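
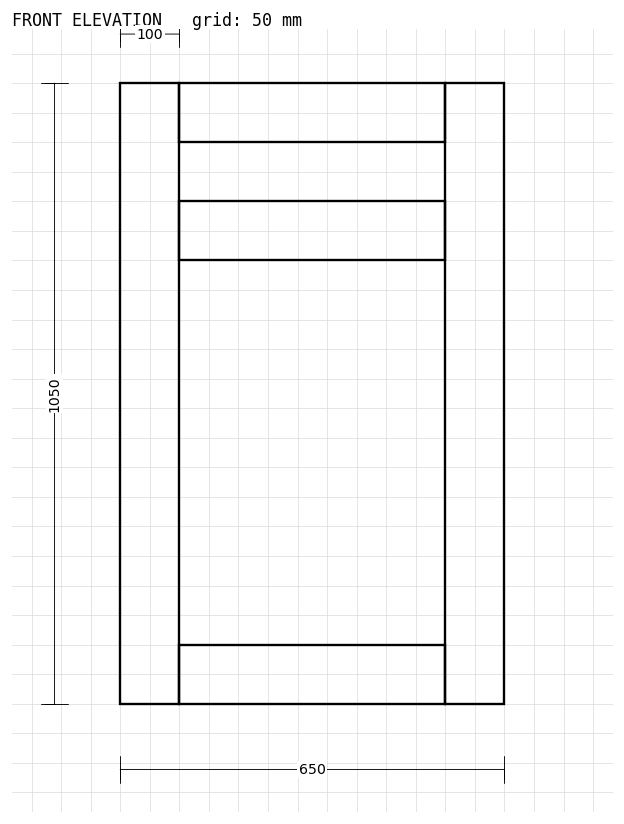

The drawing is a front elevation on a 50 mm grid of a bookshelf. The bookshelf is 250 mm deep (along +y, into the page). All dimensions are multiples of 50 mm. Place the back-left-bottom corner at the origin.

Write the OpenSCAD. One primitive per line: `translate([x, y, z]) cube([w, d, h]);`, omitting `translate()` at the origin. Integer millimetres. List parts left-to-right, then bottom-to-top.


cube([100, 250, 1050]);
translate([100, 0, 0]) cube([450, 250, 100]);
translate([100, 0, 750]) cube([450, 250, 100]);
translate([100, 0, 950]) cube([450, 250, 100]);
translate([550, 0, 0]) cube([100, 250, 1050]);


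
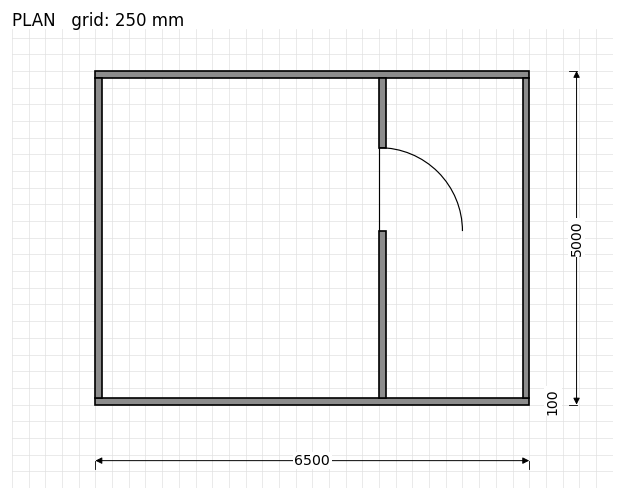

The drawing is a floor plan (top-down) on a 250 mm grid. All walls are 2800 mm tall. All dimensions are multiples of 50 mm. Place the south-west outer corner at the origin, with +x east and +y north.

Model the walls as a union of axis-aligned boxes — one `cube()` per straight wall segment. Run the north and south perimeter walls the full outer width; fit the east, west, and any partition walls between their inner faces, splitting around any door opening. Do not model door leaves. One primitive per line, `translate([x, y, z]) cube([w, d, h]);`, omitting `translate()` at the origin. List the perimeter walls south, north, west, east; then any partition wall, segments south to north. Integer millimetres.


cube([6500, 100, 2800]);
translate([0, 4900, 0]) cube([6500, 100, 2800]);
translate([0, 100, 0]) cube([100, 4800, 2800]);
translate([6400, 100, 0]) cube([100, 4800, 2800]);
translate([4250, 100, 0]) cube([100, 2500, 2800]);
translate([4250, 3850, 0]) cube([100, 1050, 2800]);


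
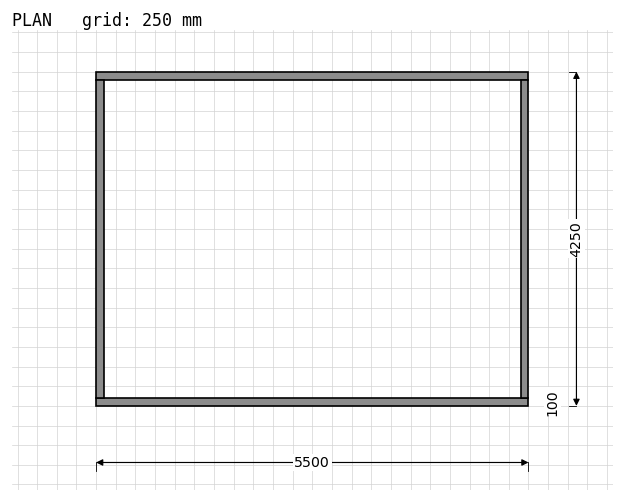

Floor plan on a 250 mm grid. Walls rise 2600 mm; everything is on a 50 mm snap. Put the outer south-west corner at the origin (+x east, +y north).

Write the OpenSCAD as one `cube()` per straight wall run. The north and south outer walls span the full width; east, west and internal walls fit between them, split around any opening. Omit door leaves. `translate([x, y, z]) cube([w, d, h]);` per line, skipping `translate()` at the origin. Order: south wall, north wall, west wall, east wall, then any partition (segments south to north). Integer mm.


cube([5500, 100, 2600]);
translate([0, 4150, 0]) cube([5500, 100, 2600]);
translate([0, 100, 0]) cube([100, 4050, 2600]);
translate([5400, 100, 0]) cube([100, 4050, 2600]);


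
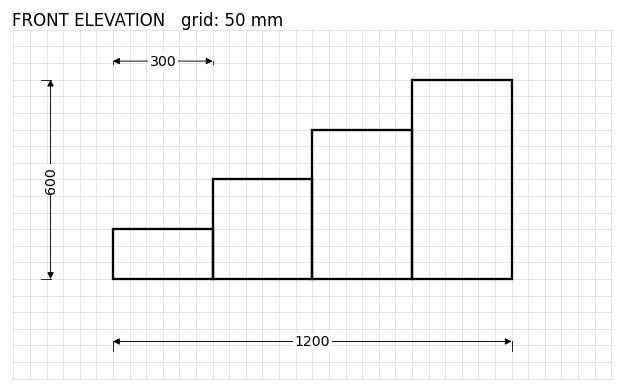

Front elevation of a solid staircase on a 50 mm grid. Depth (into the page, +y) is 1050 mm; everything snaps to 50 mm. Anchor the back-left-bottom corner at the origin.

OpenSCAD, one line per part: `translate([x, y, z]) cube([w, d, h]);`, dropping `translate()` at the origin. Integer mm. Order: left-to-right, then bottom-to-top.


cube([300, 1050, 150]);
translate([300, 0, 0]) cube([300, 1050, 300]);
translate([600, 0, 0]) cube([300, 1050, 450]);
translate([900, 0, 0]) cube([300, 1050, 600]);


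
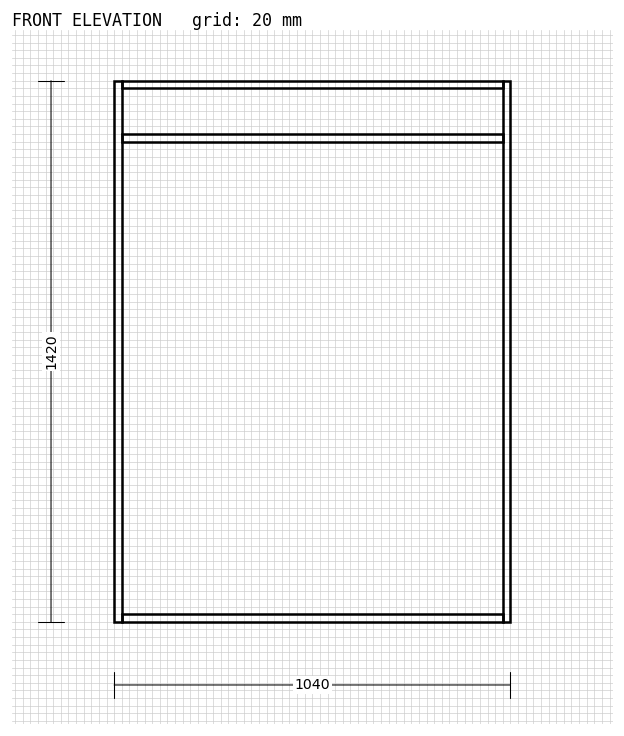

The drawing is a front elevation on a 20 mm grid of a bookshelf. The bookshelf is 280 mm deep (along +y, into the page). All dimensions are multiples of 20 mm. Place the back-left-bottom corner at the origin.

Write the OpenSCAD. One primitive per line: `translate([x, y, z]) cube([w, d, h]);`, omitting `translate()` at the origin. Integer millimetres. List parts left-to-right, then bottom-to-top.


cube([20, 280, 1420]);
translate([20, 0, 0]) cube([1000, 280, 20]);
translate([20, 0, 1260]) cube([1000, 280, 20]);
translate([20, 0, 1400]) cube([1000, 280, 20]);
translate([1020, 0, 0]) cube([20, 280, 1420]);


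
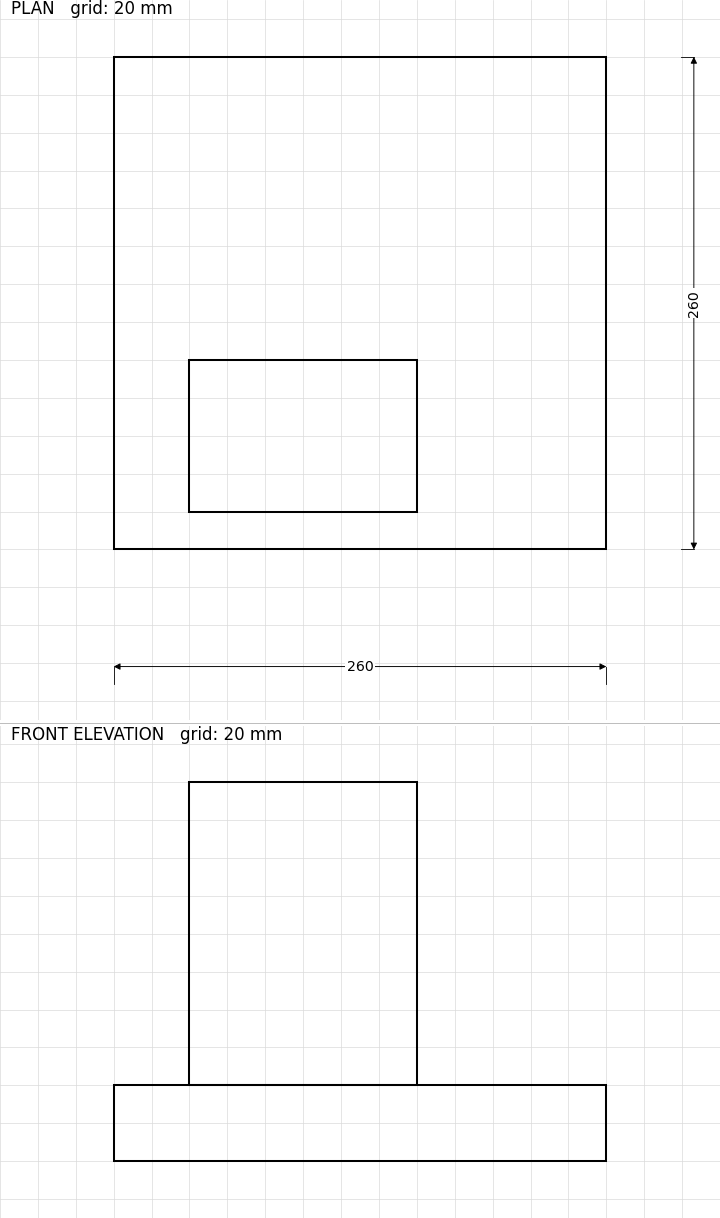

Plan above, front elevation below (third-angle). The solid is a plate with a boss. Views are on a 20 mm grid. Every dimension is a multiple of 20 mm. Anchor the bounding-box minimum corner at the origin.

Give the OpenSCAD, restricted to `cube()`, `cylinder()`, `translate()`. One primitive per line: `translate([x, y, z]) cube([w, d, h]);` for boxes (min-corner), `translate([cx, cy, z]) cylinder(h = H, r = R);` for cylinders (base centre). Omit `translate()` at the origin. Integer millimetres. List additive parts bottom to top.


cube([260, 260, 40]);
translate([40, 20, 40]) cube([120, 80, 160]);


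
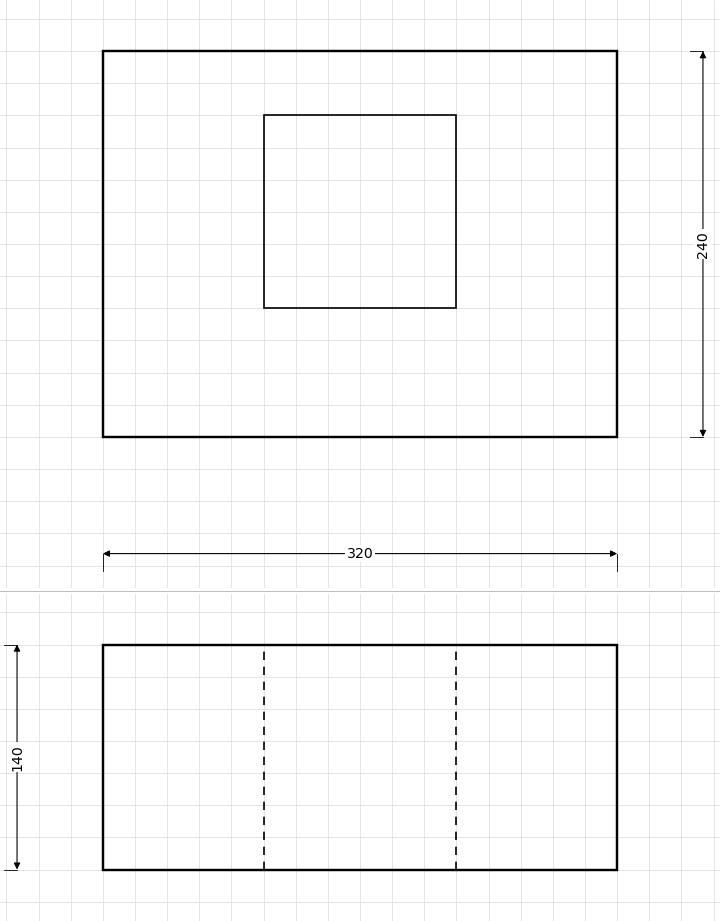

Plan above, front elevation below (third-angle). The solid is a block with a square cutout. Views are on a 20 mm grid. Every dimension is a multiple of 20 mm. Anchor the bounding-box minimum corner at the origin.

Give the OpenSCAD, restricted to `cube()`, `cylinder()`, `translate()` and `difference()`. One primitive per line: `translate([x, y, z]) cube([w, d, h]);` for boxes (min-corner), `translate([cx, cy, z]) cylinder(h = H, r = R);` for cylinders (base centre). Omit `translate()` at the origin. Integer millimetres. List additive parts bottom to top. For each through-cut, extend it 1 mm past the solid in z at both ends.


difference() {
  cube([320, 240, 140]);
  translate([100, 80, -1]) cube([120, 120, 142]);
}


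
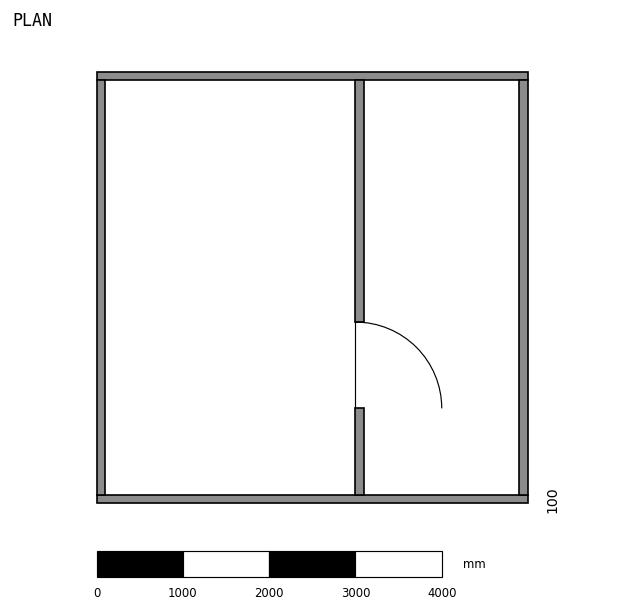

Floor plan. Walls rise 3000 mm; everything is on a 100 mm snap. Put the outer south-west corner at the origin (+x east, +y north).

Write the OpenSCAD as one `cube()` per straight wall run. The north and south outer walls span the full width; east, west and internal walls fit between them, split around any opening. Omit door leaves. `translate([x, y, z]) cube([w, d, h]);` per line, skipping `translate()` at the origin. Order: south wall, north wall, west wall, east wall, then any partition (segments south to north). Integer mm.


cube([5000, 100, 3000]);
translate([0, 4900, 0]) cube([5000, 100, 3000]);
translate([0, 100, 0]) cube([100, 4800, 3000]);
translate([4900, 100, 0]) cube([100, 4800, 3000]);
translate([3000, 100, 0]) cube([100, 1000, 3000]);
translate([3000, 2100, 0]) cube([100, 2800, 3000]);


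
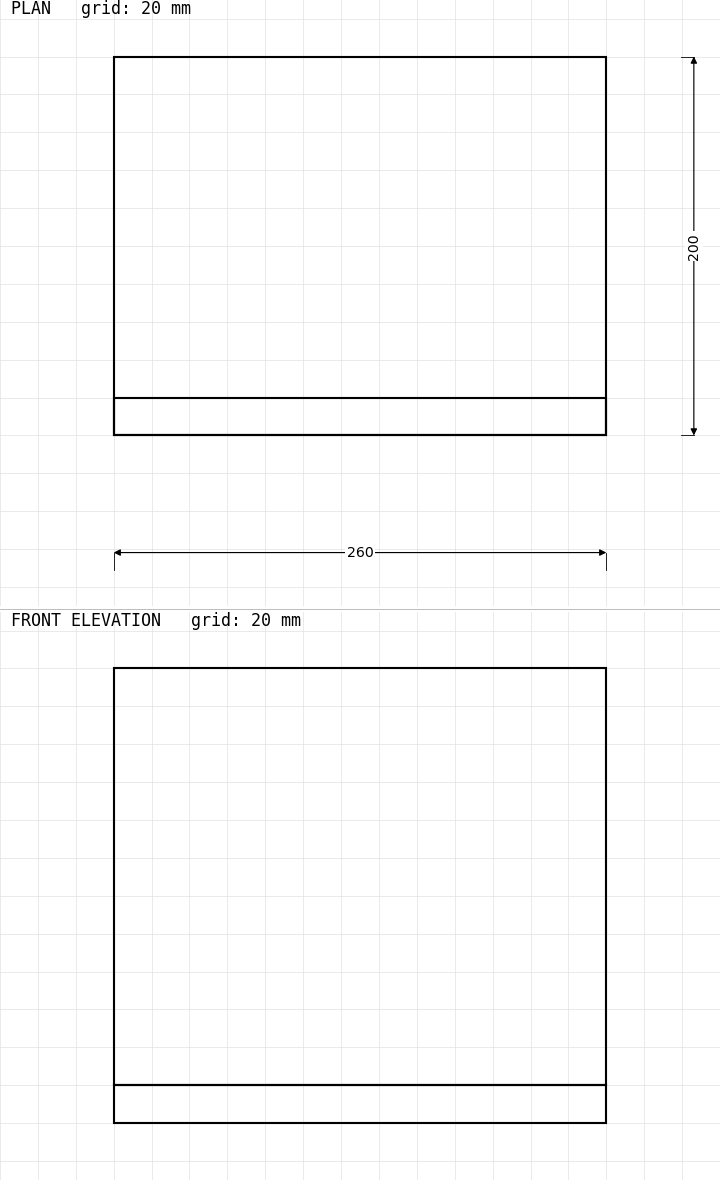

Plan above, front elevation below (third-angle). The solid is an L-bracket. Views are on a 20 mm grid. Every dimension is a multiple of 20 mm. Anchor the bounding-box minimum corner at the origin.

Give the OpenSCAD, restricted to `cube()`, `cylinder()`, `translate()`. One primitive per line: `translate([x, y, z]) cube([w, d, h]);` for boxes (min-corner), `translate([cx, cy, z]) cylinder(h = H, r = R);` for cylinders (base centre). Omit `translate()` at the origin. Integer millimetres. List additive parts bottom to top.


cube([260, 200, 20]);
translate([0, 0, 20]) cube([260, 20, 220]);


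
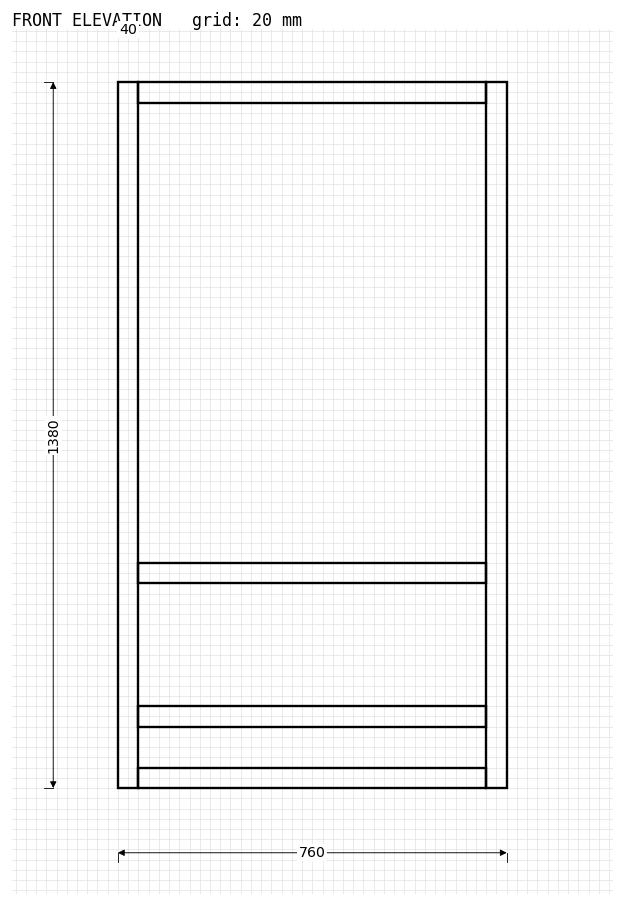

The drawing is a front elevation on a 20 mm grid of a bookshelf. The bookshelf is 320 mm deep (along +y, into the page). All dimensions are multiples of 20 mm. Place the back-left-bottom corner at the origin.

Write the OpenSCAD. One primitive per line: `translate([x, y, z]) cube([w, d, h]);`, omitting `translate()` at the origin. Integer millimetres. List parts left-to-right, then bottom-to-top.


cube([40, 320, 1380]);
translate([40, 0, 0]) cube([680, 320, 40]);
translate([40, 0, 120]) cube([680, 320, 40]);
translate([40, 0, 400]) cube([680, 320, 40]);
translate([40, 0, 1340]) cube([680, 320, 40]);
translate([720, 0, 0]) cube([40, 320, 1380]);


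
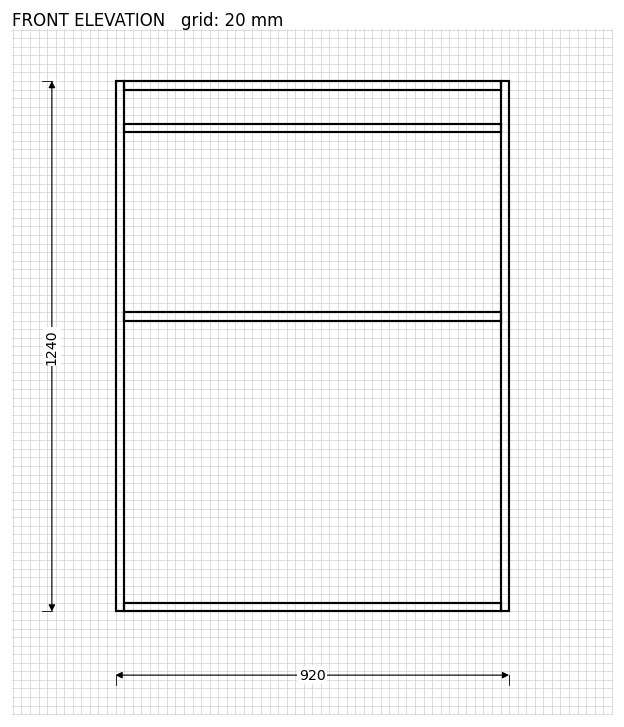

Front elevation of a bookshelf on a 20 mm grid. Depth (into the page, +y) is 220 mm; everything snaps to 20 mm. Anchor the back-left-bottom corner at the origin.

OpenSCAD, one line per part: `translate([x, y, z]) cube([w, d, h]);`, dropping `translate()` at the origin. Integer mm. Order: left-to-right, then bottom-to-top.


cube([20, 220, 1240]);
translate([20, 0, 0]) cube([880, 220, 20]);
translate([20, 0, 680]) cube([880, 220, 20]);
translate([20, 0, 1120]) cube([880, 220, 20]);
translate([20, 0, 1220]) cube([880, 220, 20]);
translate([900, 0, 0]) cube([20, 220, 1240]);


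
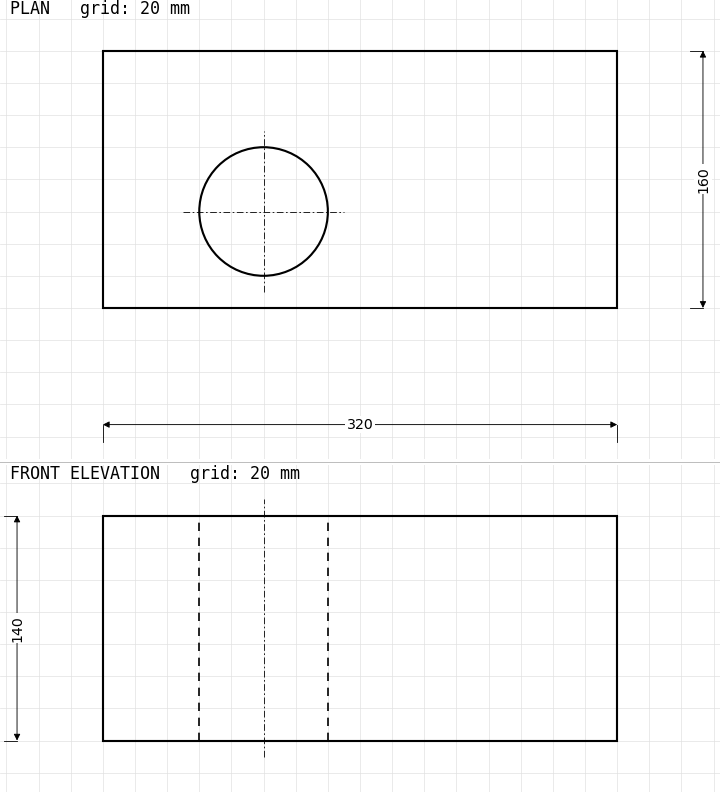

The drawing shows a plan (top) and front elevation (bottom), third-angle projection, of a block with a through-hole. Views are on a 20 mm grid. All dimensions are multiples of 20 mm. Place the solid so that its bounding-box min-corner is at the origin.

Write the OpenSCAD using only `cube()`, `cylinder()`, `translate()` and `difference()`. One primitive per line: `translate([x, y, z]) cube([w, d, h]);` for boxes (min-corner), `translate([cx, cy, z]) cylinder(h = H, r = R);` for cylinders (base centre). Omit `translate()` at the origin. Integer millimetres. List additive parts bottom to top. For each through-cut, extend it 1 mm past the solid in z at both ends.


difference() {
  cube([320, 160, 140]);
  translate([100, 60, -1]) cylinder(h = 142, r = 40);
}


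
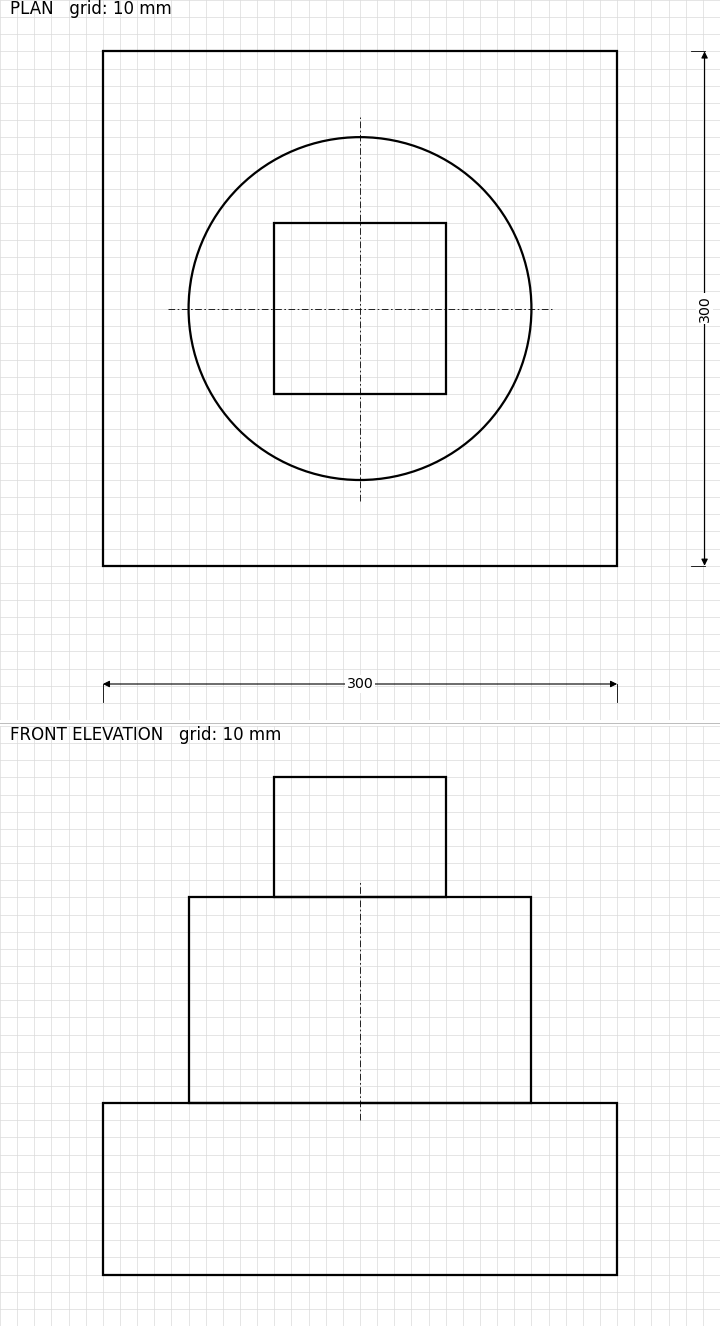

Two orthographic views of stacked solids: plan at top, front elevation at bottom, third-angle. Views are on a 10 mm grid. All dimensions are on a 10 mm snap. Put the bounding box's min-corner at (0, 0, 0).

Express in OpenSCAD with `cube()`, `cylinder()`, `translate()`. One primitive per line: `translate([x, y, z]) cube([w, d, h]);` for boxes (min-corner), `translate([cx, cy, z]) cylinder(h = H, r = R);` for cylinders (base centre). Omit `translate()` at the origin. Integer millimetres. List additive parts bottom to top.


cube([300, 300, 100]);
translate([150, 150, 100]) cylinder(h = 120, r = 100);
translate([100, 100, 220]) cube([100, 100, 70]);


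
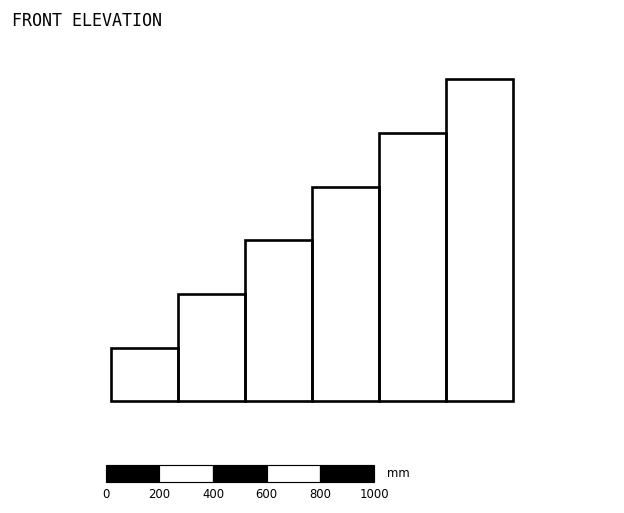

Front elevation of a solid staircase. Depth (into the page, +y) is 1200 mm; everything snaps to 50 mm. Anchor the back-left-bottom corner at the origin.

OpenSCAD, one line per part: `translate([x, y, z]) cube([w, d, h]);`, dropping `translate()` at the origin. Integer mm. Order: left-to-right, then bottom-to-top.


cube([250, 1200, 200]);
translate([250, 0, 0]) cube([250, 1200, 400]);
translate([500, 0, 0]) cube([250, 1200, 600]);
translate([750, 0, 0]) cube([250, 1200, 800]);
translate([1000, 0, 0]) cube([250, 1200, 1000]);
translate([1250, 0, 0]) cube([250, 1200, 1200]);


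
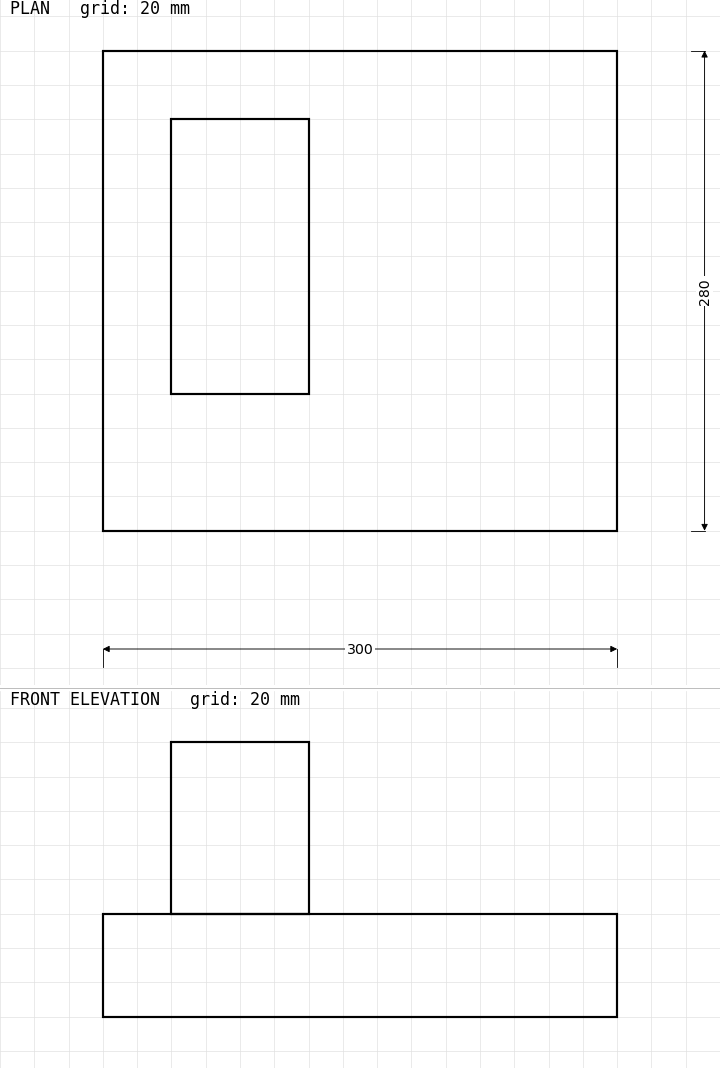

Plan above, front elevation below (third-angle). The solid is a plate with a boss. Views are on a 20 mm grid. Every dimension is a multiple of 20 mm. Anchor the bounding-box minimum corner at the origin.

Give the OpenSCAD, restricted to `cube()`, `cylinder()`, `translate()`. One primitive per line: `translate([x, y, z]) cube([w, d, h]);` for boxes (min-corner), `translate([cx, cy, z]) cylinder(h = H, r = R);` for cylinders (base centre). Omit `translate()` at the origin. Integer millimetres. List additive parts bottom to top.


cube([300, 280, 60]);
translate([40, 80, 60]) cube([80, 160, 100]);


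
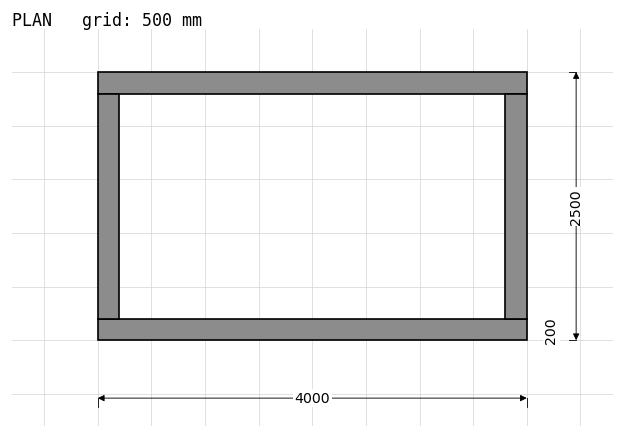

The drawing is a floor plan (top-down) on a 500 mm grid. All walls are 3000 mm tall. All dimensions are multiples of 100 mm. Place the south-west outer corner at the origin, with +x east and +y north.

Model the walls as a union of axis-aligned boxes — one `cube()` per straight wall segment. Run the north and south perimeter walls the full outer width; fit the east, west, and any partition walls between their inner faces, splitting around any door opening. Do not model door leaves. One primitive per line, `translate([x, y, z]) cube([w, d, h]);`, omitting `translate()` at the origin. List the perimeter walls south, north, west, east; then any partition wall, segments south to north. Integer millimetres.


cube([4000, 200, 3000]);
translate([0, 2300, 0]) cube([4000, 200, 3000]);
translate([0, 200, 0]) cube([200, 2100, 3000]);
translate([3800, 200, 0]) cube([200, 2100, 3000]);


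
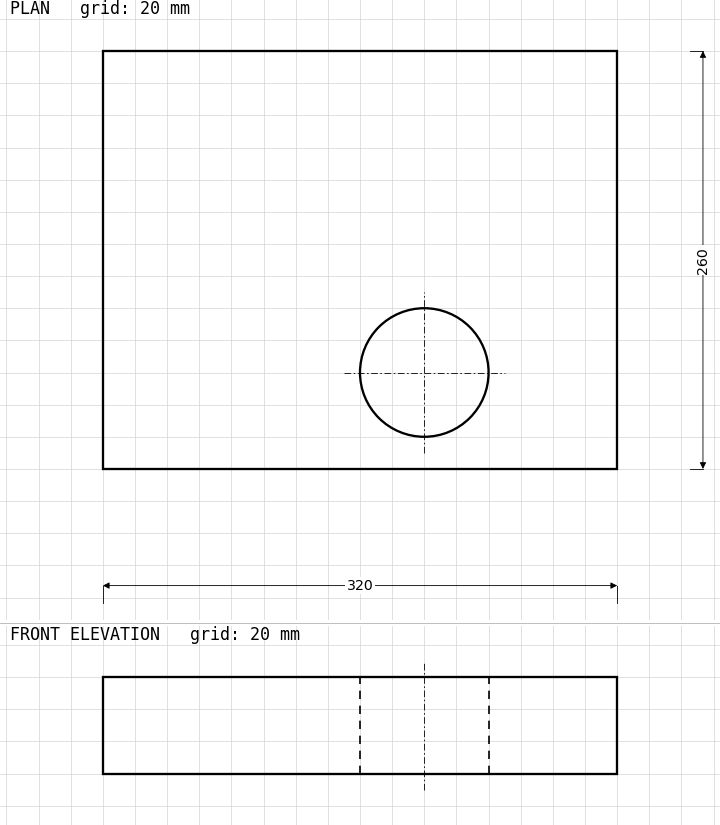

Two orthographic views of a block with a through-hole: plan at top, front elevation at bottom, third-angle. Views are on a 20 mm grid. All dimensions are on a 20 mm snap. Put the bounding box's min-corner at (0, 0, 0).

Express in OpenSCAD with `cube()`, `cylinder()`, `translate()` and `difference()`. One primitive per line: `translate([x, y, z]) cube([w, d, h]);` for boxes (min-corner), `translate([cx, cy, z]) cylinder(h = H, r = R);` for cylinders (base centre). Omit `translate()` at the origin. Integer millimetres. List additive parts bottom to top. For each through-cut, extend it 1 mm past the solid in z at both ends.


difference() {
  cube([320, 260, 60]);
  translate([200, 60, -1]) cylinder(h = 62, r = 40);
}


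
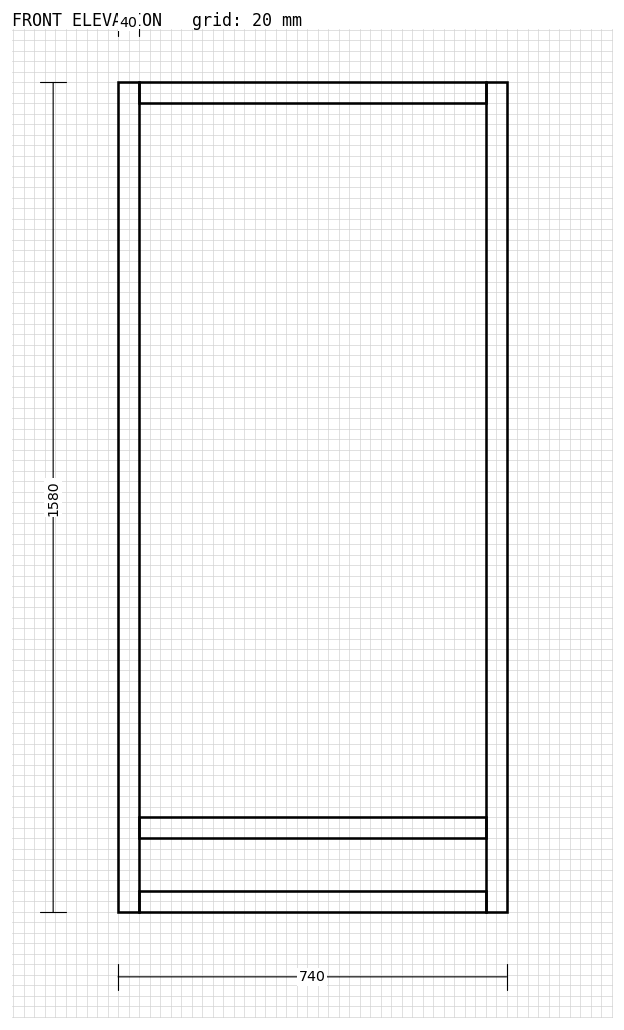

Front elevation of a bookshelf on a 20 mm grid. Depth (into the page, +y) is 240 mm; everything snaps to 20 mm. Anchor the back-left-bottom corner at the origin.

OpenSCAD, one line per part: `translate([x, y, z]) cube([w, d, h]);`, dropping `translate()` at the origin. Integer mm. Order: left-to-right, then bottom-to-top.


cube([40, 240, 1580]);
translate([40, 0, 0]) cube([660, 240, 40]);
translate([40, 0, 140]) cube([660, 240, 40]);
translate([40, 0, 1540]) cube([660, 240, 40]);
translate([700, 0, 0]) cube([40, 240, 1580]);


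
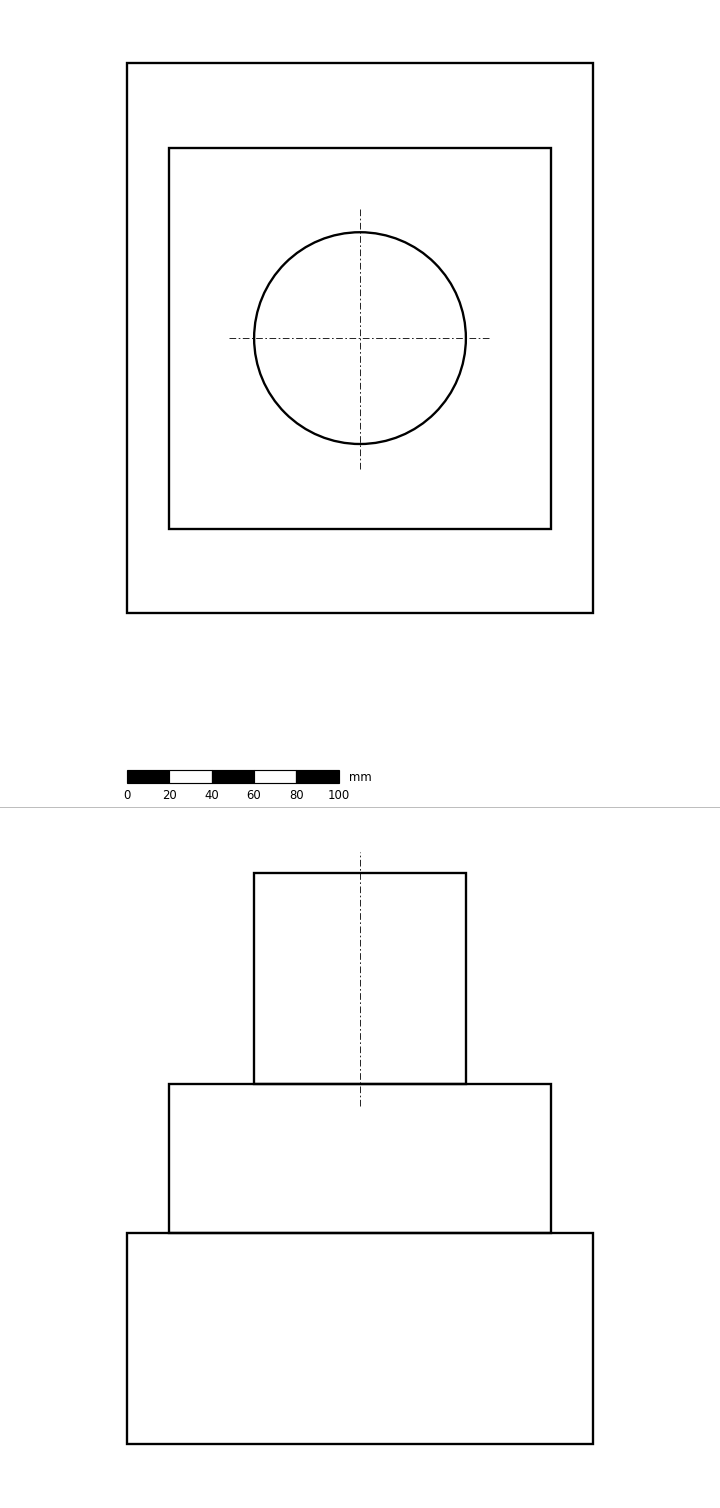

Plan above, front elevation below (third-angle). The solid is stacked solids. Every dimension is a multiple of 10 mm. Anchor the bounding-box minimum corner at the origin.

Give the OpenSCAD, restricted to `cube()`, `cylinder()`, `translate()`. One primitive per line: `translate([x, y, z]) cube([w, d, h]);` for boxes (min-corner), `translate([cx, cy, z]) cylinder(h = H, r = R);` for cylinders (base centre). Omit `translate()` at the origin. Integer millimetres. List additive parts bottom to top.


cube([220, 260, 100]);
translate([20, 40, 100]) cube([180, 180, 70]);
translate([110, 130, 170]) cylinder(h = 100, r = 50);


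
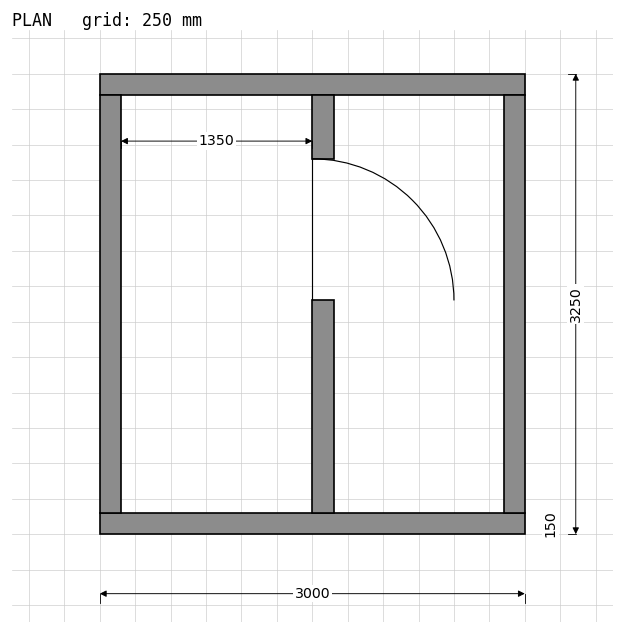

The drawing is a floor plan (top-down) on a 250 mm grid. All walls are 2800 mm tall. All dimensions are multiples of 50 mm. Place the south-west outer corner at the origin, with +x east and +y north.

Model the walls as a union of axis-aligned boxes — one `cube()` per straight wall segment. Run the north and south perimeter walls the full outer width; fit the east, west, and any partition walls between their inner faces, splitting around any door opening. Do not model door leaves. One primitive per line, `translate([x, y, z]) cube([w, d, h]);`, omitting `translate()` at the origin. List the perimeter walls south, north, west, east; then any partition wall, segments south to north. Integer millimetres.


cube([3000, 150, 2800]);
translate([0, 3100, 0]) cube([3000, 150, 2800]);
translate([0, 150, 0]) cube([150, 2950, 2800]);
translate([2850, 150, 0]) cube([150, 2950, 2800]);
translate([1500, 150, 0]) cube([150, 1500, 2800]);
translate([1500, 2650, 0]) cube([150, 450, 2800]);


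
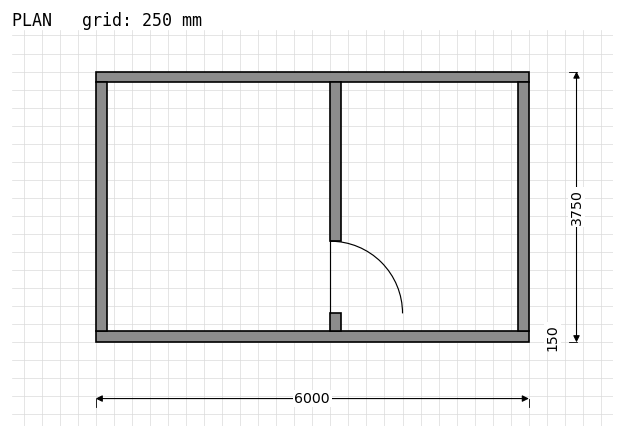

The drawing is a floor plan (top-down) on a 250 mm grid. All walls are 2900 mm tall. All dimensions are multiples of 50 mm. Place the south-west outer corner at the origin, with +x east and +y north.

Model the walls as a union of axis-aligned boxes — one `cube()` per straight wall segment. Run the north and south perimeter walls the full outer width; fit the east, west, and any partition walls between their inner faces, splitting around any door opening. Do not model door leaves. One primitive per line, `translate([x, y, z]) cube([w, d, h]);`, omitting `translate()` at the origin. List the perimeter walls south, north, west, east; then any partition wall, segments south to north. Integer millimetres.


cube([6000, 150, 2900]);
translate([0, 3600, 0]) cube([6000, 150, 2900]);
translate([0, 150, 0]) cube([150, 3450, 2900]);
translate([5850, 150, 0]) cube([150, 3450, 2900]);
translate([3250, 150, 0]) cube([150, 250, 2900]);
translate([3250, 1400, 0]) cube([150, 2200, 2900]);


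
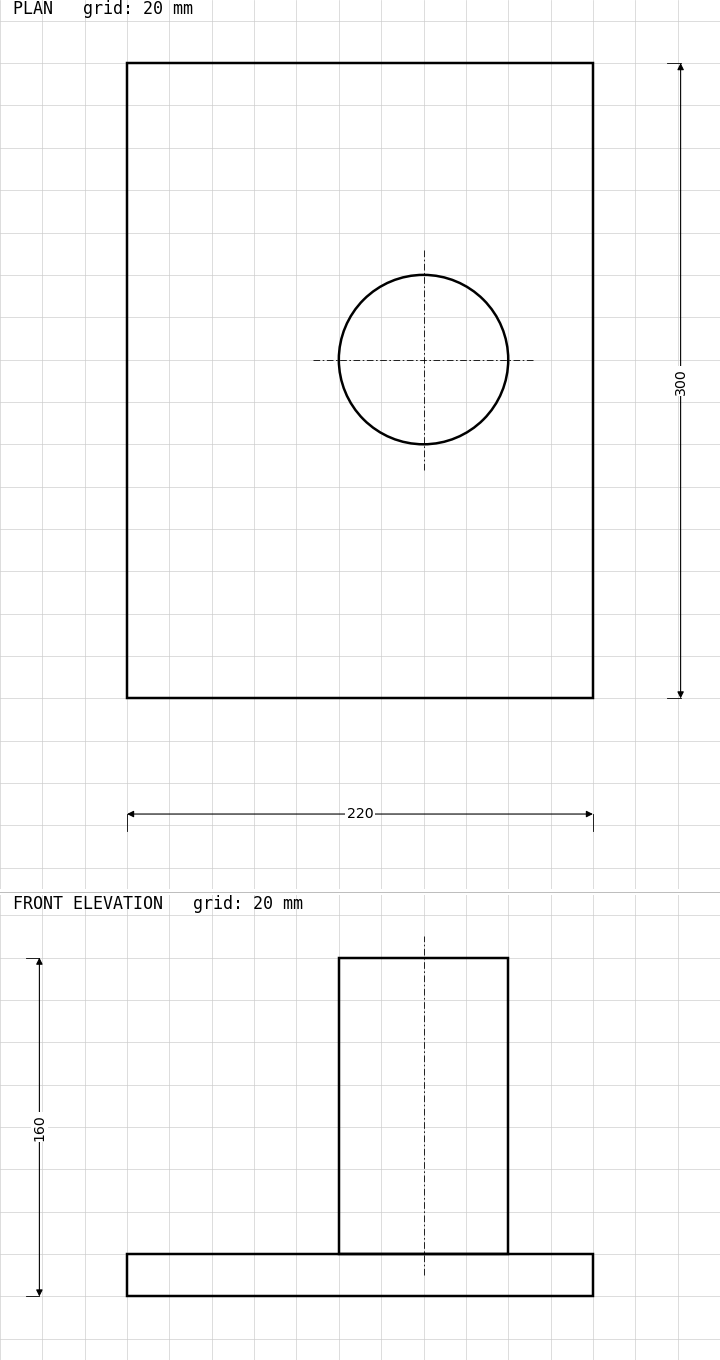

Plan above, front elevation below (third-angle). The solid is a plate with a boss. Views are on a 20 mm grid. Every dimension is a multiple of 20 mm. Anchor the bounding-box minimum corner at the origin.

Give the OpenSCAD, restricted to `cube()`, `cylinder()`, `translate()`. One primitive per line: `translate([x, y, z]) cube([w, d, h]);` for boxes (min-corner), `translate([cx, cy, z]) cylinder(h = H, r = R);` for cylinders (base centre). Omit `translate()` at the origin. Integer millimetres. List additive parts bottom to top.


cube([220, 300, 20]);
translate([140, 160, 20]) cylinder(h = 140, r = 40);


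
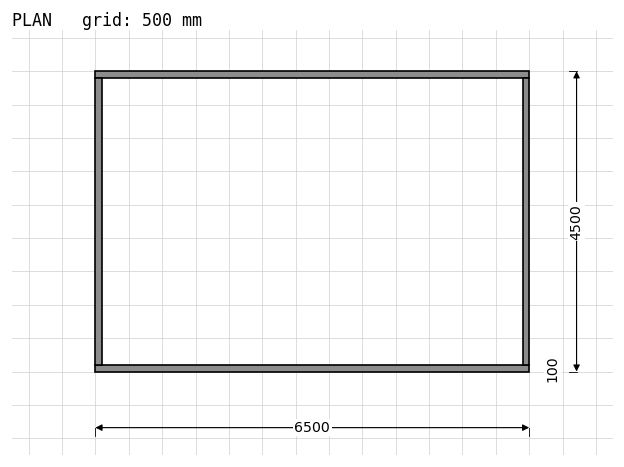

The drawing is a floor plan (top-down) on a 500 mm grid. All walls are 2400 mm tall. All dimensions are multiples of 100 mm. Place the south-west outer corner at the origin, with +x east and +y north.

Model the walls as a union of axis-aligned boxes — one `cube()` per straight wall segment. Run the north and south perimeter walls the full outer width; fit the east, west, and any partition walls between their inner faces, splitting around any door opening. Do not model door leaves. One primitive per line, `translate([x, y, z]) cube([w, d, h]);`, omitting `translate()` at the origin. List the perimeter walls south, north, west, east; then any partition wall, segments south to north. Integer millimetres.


cube([6500, 100, 2400]);
translate([0, 4400, 0]) cube([6500, 100, 2400]);
translate([0, 100, 0]) cube([100, 4300, 2400]);
translate([6400, 100, 0]) cube([100, 4300, 2400]);


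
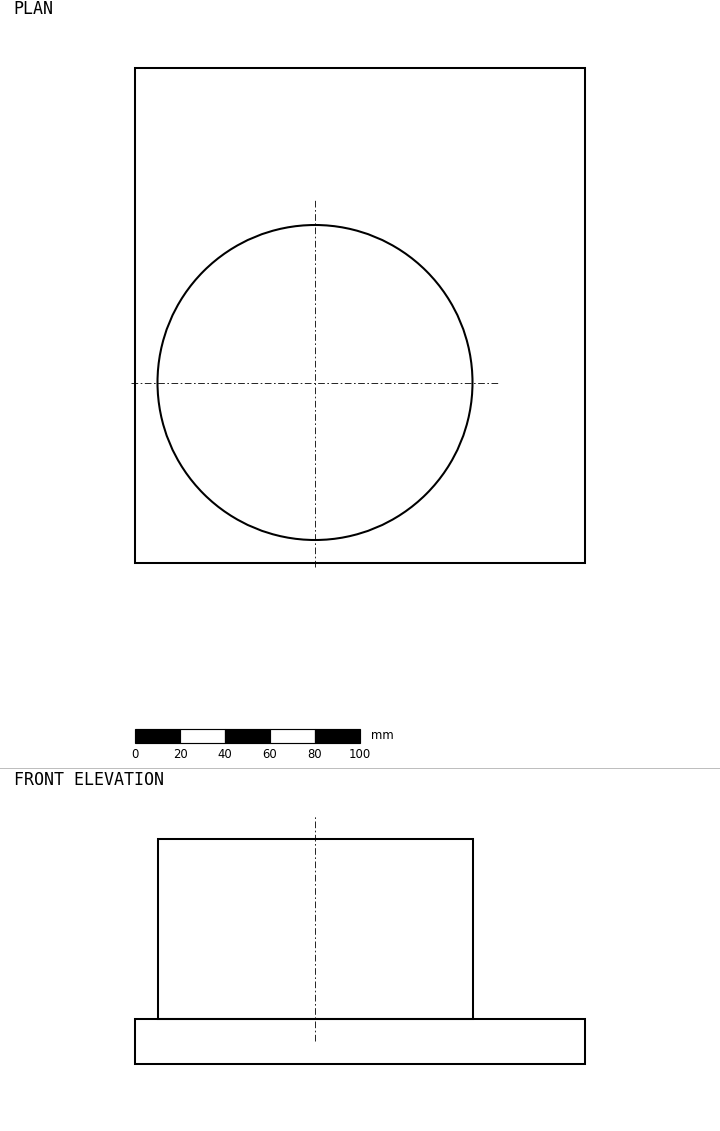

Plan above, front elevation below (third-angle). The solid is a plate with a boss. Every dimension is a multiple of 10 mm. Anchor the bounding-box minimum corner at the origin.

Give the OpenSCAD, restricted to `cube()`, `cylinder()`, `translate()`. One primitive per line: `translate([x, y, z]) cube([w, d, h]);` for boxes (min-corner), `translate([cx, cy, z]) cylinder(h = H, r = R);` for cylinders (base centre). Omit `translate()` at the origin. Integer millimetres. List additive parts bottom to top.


cube([200, 220, 20]);
translate([80, 80, 20]) cylinder(h = 80, r = 70);


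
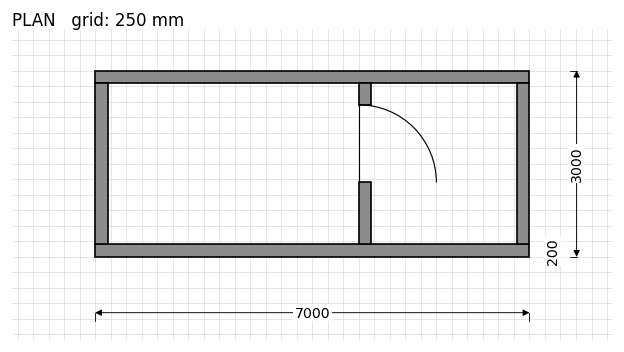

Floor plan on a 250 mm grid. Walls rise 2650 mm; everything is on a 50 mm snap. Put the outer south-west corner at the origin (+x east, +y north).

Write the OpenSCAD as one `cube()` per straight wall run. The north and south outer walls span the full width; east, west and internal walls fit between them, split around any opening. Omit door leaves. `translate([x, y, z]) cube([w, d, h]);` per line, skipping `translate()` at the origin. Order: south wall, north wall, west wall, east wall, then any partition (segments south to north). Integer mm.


cube([7000, 200, 2650]);
translate([0, 2800, 0]) cube([7000, 200, 2650]);
translate([0, 200, 0]) cube([200, 2600, 2650]);
translate([6800, 200, 0]) cube([200, 2600, 2650]);
translate([4250, 200, 0]) cube([200, 1000, 2650]);
translate([4250, 2450, 0]) cube([200, 350, 2650]);


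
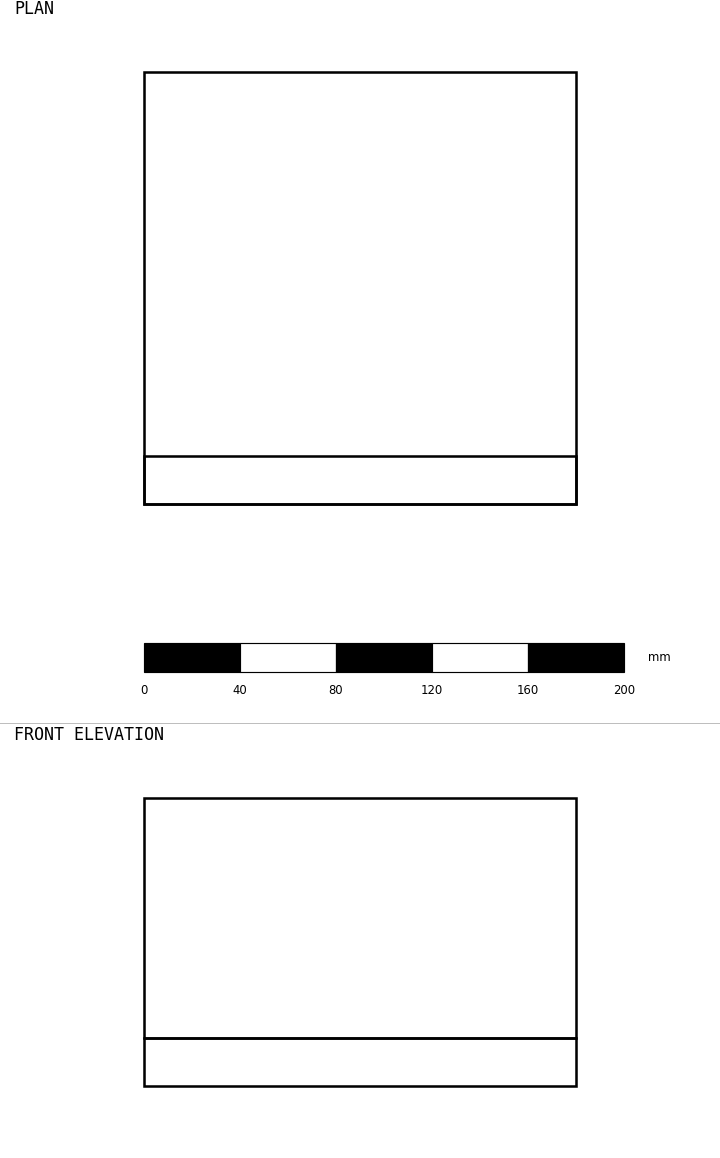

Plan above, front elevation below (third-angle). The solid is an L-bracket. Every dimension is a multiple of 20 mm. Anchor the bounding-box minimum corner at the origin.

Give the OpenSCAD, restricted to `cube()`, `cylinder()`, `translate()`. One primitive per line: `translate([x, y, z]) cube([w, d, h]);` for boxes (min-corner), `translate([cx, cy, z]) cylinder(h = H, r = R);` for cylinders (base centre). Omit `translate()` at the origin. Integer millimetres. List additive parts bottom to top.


cube([180, 180, 20]);
translate([0, 0, 20]) cube([180, 20, 100]);


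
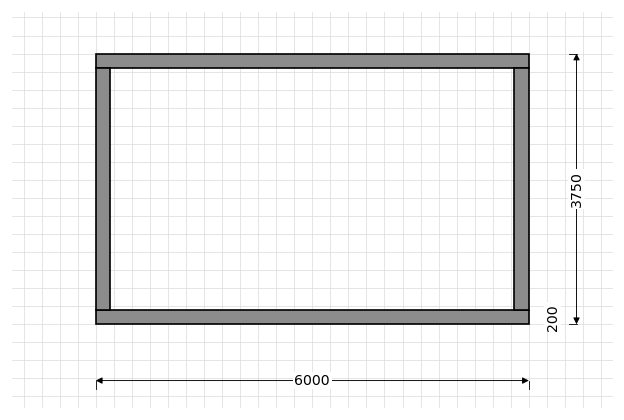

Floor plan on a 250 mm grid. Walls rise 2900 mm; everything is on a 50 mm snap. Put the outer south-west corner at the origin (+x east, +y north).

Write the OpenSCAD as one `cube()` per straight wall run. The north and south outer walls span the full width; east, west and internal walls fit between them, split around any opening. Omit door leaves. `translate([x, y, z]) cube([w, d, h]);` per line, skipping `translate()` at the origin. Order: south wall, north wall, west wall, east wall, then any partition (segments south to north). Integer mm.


cube([6000, 200, 2900]);
translate([0, 3550, 0]) cube([6000, 200, 2900]);
translate([0, 200, 0]) cube([200, 3350, 2900]);
translate([5800, 200, 0]) cube([200, 3350, 2900]);


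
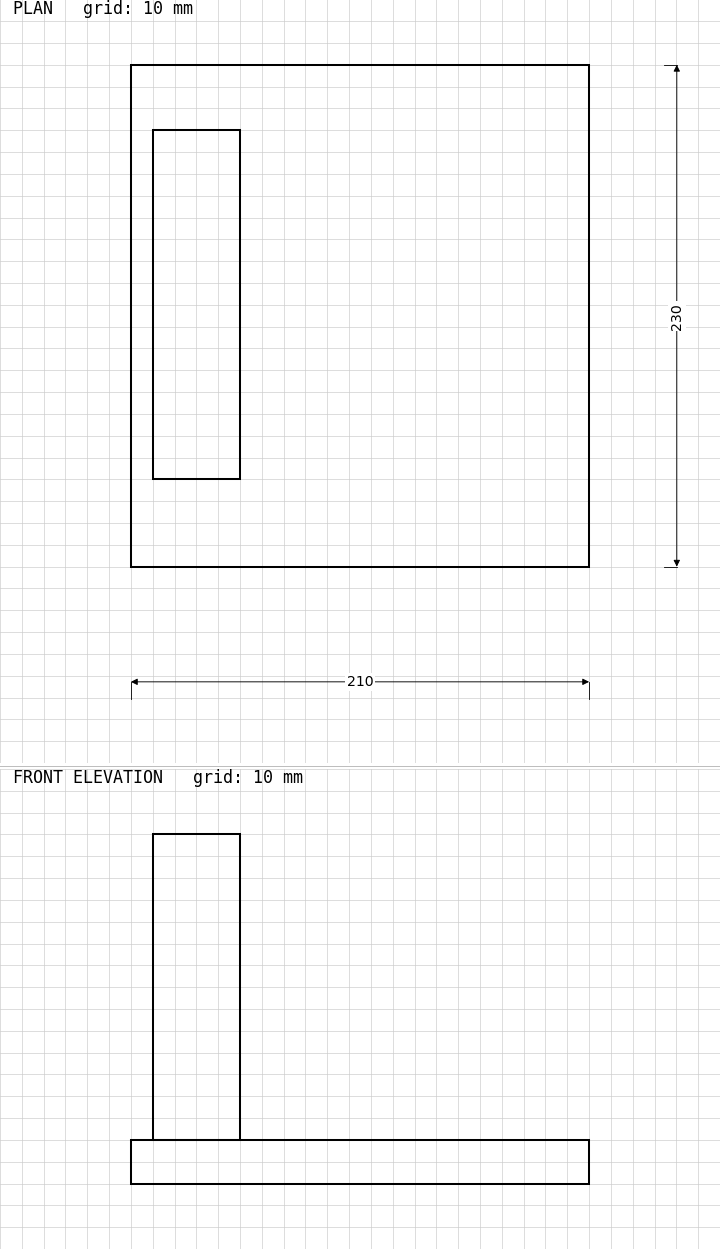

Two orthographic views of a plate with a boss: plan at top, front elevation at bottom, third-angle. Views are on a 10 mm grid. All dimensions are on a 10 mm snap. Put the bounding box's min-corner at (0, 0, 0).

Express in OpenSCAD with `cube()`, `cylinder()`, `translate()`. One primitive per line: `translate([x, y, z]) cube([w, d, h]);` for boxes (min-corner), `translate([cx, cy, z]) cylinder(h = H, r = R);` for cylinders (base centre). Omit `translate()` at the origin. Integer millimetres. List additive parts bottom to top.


cube([210, 230, 20]);
translate([10, 40, 20]) cube([40, 160, 140]);


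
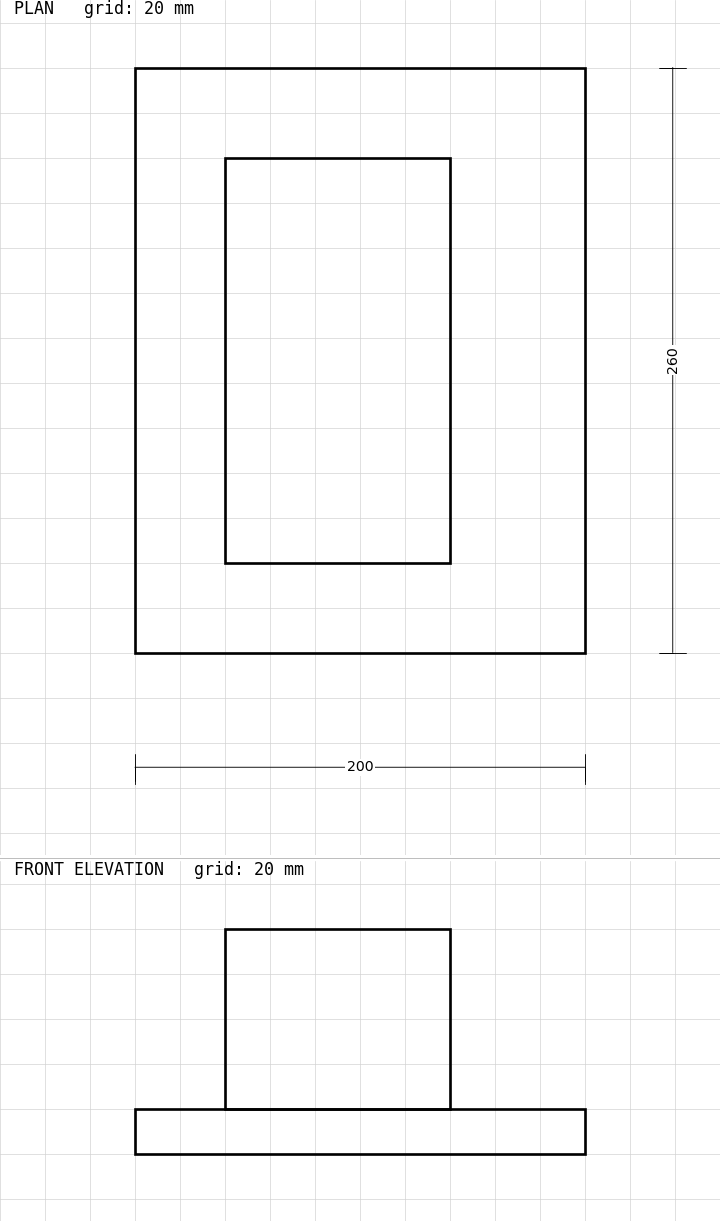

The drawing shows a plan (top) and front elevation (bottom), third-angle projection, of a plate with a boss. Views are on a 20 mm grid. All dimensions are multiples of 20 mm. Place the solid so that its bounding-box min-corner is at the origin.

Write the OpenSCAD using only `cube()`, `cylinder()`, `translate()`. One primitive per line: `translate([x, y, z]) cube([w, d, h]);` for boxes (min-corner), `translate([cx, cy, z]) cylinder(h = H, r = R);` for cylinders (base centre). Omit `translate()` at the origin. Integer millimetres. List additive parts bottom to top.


cube([200, 260, 20]);
translate([40, 40, 20]) cube([100, 180, 80]);


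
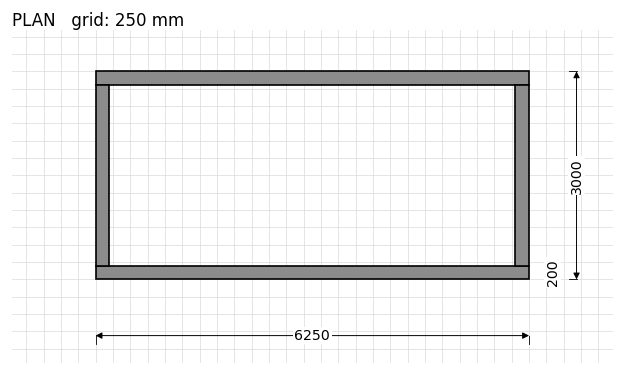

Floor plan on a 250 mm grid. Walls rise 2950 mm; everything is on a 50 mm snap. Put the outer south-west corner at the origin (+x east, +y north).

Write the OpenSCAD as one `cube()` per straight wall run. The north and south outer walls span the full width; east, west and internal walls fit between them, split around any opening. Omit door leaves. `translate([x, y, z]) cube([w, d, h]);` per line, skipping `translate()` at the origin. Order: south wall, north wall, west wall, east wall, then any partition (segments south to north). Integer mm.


cube([6250, 200, 2950]);
translate([0, 2800, 0]) cube([6250, 200, 2950]);
translate([0, 200, 0]) cube([200, 2600, 2950]);
translate([6050, 200, 0]) cube([200, 2600, 2950]);


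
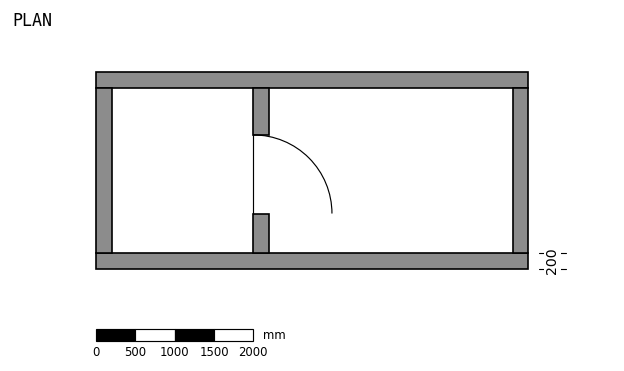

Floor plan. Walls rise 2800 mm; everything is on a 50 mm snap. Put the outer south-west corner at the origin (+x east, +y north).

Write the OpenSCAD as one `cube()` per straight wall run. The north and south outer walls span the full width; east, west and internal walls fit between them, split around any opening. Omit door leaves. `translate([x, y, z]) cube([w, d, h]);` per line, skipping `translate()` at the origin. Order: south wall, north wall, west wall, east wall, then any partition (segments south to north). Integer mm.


cube([5500, 200, 2800]);
translate([0, 2300, 0]) cube([5500, 200, 2800]);
translate([0, 200, 0]) cube([200, 2100, 2800]);
translate([5300, 200, 0]) cube([200, 2100, 2800]);
translate([2000, 200, 0]) cube([200, 500, 2800]);
translate([2000, 1700, 0]) cube([200, 600, 2800]);


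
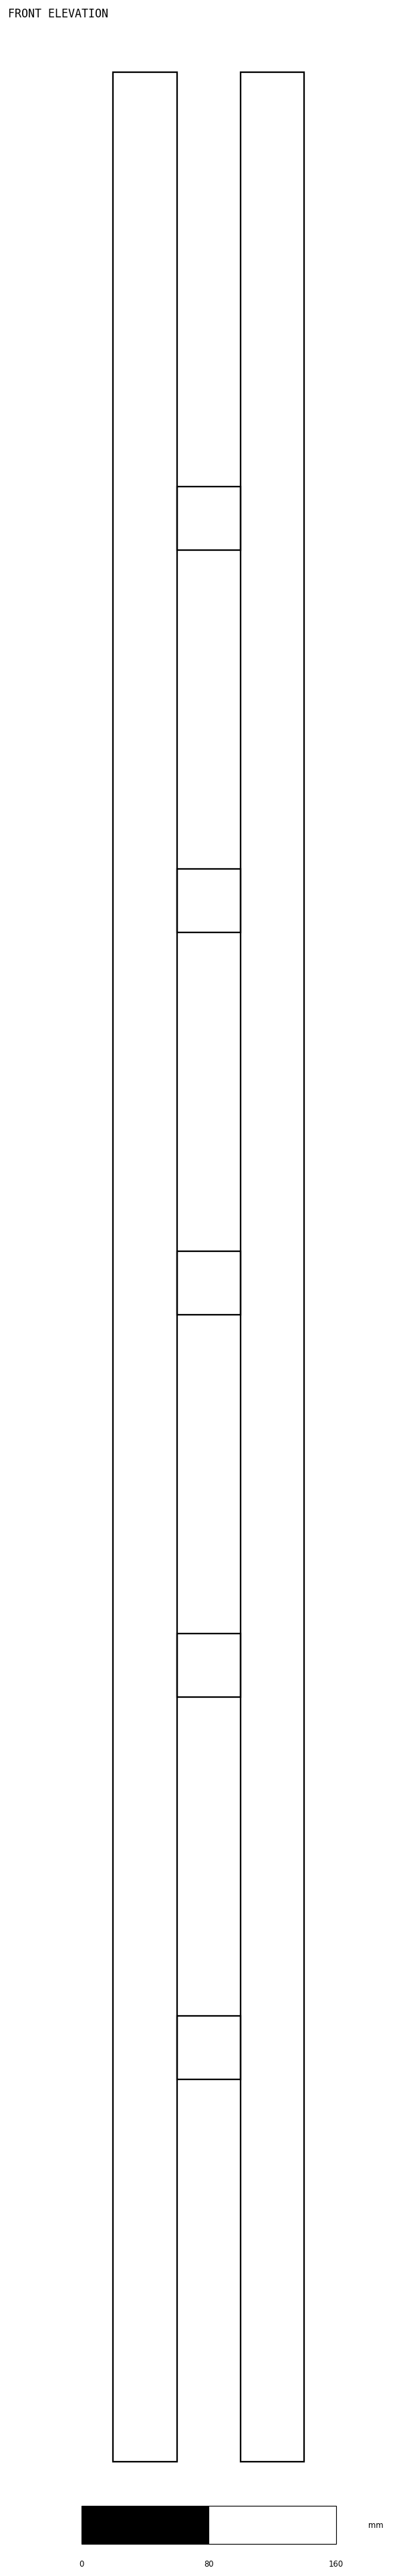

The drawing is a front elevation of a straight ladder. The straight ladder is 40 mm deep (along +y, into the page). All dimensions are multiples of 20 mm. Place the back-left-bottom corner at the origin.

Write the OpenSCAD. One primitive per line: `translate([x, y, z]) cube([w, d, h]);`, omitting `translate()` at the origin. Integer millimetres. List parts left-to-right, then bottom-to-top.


cube([40, 40, 1500]);
translate([40, 0, 240]) cube([40, 40, 40]);
translate([40, 0, 480]) cube([40, 40, 40]);
translate([40, 0, 720]) cube([40, 40, 40]);
translate([40, 0, 960]) cube([40, 40, 40]);
translate([40, 0, 1200]) cube([40, 40, 40]);
translate([80, 0, 0]) cube([40, 40, 1500]);


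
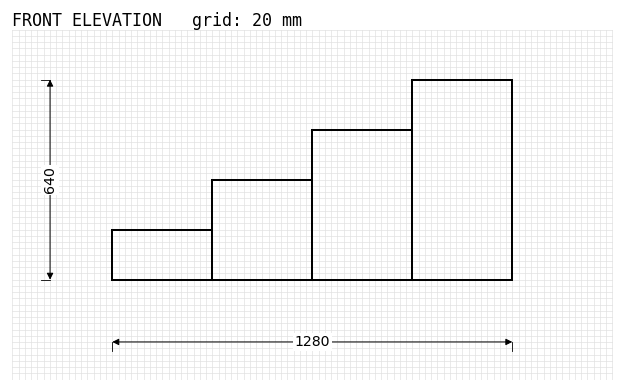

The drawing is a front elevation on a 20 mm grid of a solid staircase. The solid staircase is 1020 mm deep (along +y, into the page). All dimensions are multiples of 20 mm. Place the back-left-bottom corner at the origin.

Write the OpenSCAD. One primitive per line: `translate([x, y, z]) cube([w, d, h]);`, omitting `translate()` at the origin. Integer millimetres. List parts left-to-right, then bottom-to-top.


cube([320, 1020, 160]);
translate([320, 0, 0]) cube([320, 1020, 320]);
translate([640, 0, 0]) cube([320, 1020, 480]);
translate([960, 0, 0]) cube([320, 1020, 640]);


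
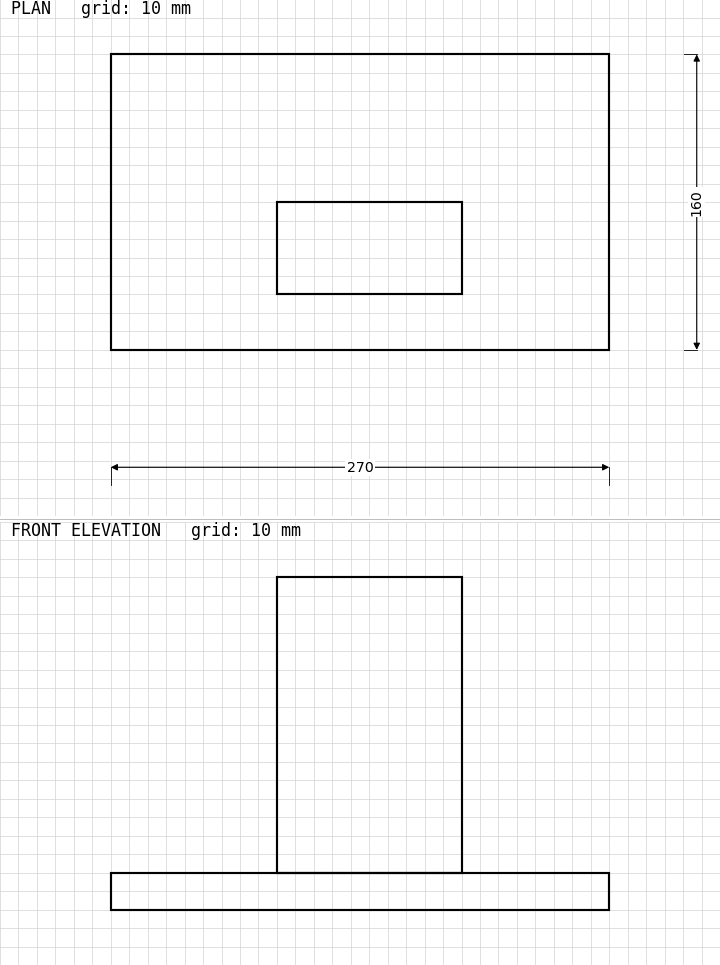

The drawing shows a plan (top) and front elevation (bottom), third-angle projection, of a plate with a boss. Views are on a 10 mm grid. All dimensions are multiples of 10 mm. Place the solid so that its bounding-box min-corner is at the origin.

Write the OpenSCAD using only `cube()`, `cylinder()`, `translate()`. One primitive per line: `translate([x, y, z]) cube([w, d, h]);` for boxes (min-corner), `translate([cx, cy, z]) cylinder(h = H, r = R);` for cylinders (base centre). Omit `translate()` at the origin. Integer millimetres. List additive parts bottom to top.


cube([270, 160, 20]);
translate([90, 30, 20]) cube([100, 50, 160]);


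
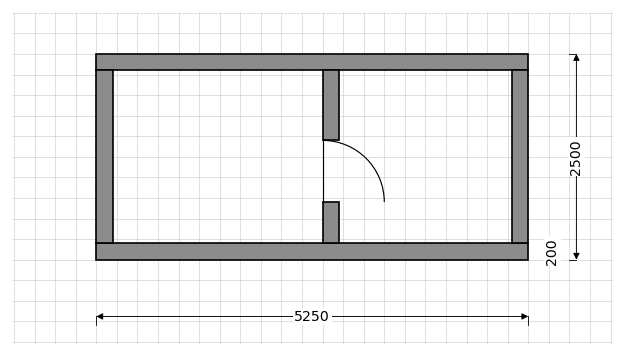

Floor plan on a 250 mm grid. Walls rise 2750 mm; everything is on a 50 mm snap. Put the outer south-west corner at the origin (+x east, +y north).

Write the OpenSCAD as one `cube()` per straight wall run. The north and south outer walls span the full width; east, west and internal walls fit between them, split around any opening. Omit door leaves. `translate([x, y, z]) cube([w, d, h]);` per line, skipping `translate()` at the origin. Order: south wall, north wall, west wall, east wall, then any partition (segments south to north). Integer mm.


cube([5250, 200, 2750]);
translate([0, 2300, 0]) cube([5250, 200, 2750]);
translate([0, 200, 0]) cube([200, 2100, 2750]);
translate([5050, 200, 0]) cube([200, 2100, 2750]);
translate([2750, 200, 0]) cube([200, 500, 2750]);
translate([2750, 1450, 0]) cube([200, 850, 2750]);


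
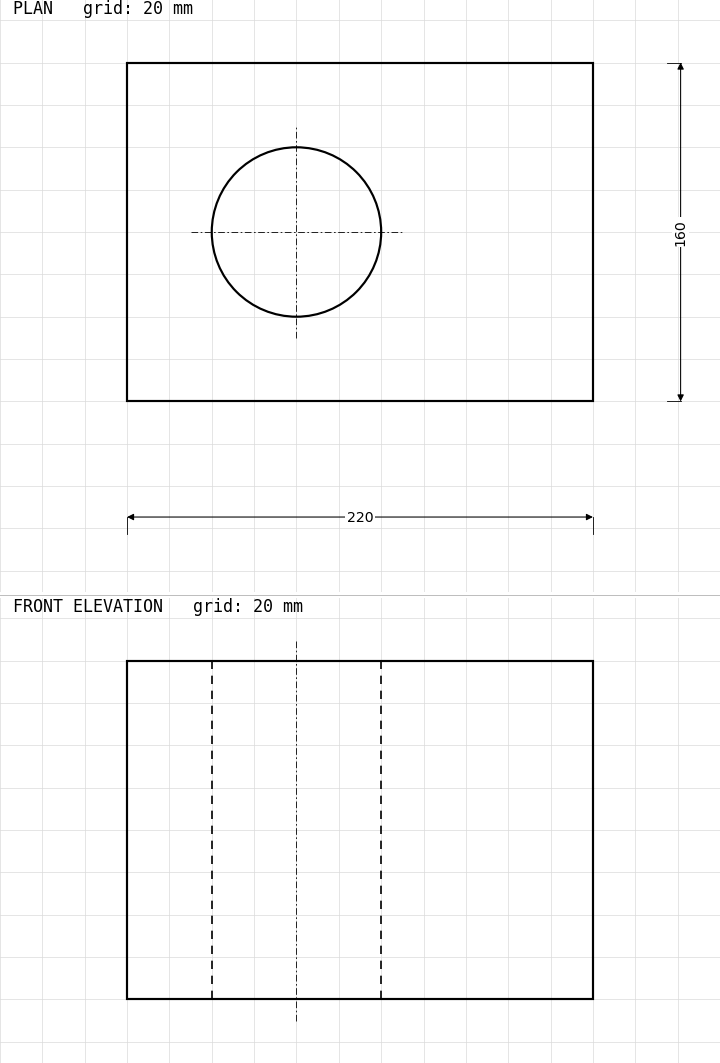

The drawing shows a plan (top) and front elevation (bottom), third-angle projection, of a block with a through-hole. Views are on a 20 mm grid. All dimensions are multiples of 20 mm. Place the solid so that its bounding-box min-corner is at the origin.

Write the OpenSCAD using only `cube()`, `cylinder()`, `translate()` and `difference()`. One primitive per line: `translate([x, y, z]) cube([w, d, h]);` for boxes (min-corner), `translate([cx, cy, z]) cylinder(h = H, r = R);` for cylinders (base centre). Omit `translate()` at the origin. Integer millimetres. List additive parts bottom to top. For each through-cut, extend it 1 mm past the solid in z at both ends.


difference() {
  cube([220, 160, 160]);
  translate([80, 80, -1]) cylinder(h = 162, r = 40);
}


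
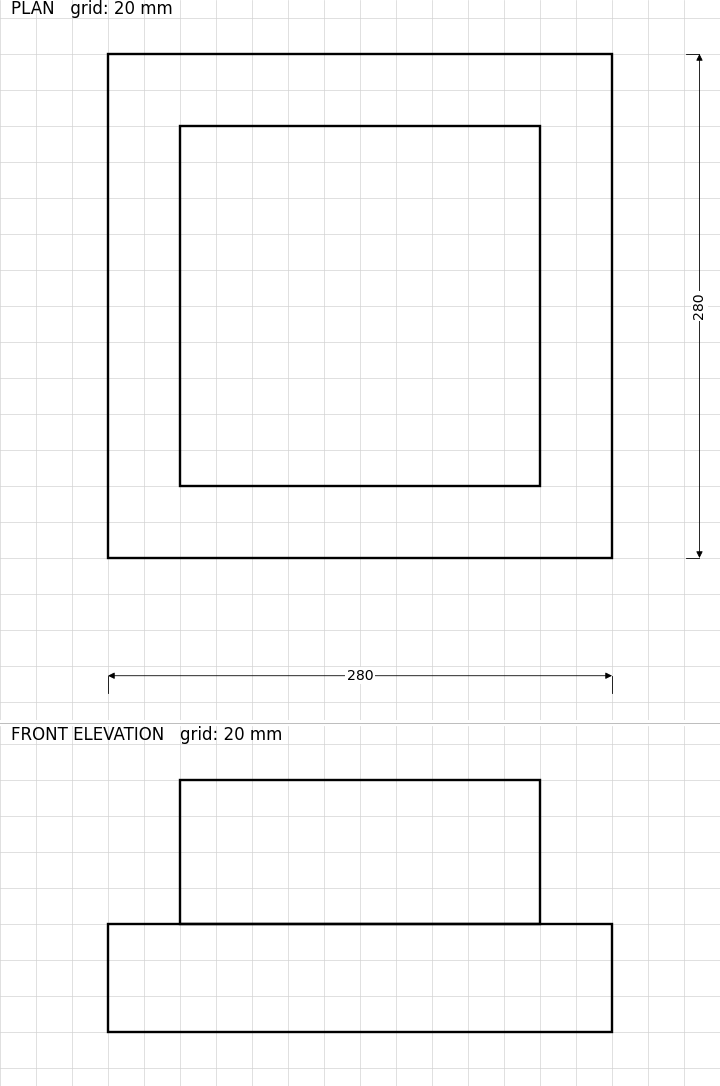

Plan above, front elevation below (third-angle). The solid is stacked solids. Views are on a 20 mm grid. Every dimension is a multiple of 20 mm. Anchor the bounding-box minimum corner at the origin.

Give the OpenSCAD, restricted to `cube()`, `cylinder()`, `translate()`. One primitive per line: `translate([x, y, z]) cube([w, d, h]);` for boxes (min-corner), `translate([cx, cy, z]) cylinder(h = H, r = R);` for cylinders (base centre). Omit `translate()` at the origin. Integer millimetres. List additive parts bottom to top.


cube([280, 280, 60]);
translate([40, 40, 60]) cube([200, 200, 80]);


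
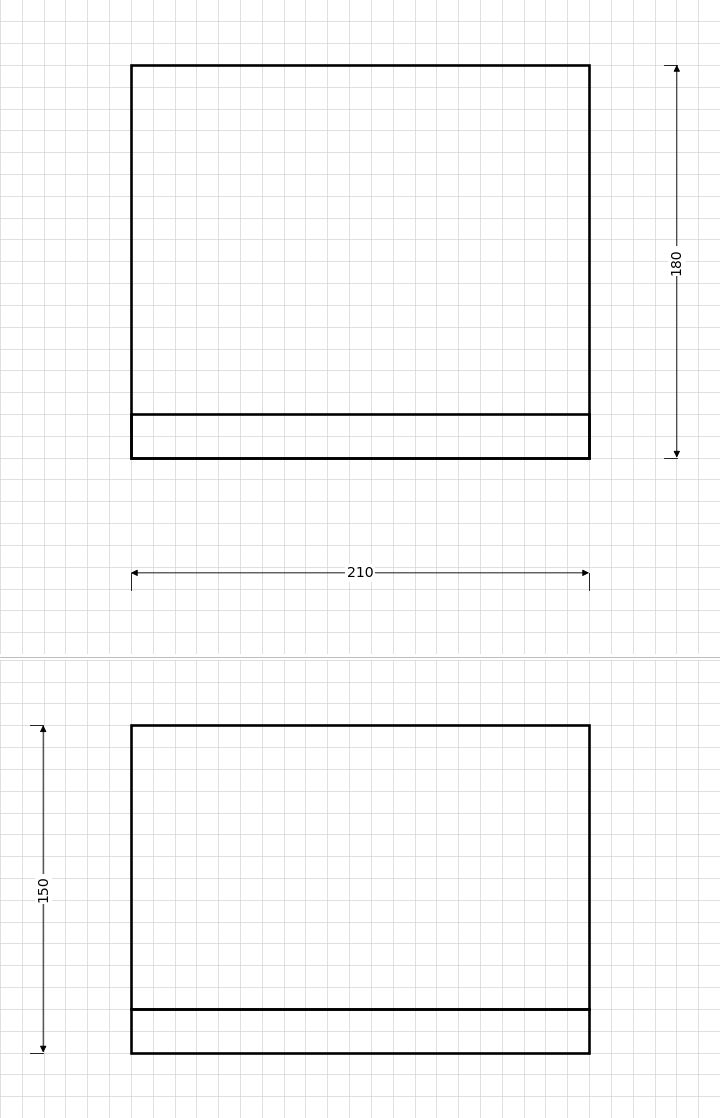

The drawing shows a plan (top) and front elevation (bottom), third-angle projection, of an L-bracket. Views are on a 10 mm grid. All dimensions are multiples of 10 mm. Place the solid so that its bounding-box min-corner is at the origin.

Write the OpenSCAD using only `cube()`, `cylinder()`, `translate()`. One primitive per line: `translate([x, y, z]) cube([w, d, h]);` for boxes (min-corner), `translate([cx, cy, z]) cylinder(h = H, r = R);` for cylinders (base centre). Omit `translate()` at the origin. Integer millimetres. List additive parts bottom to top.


cube([210, 180, 20]);
translate([0, 0, 20]) cube([210, 20, 130]);
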